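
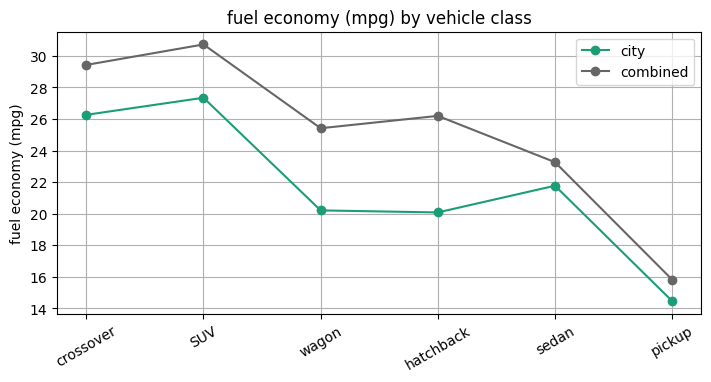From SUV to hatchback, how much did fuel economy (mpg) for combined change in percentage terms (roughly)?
SUV ≈ 30, hatchback ≈ 26; (26 − 30) / 30 ≈ -13.3%.

≈ -13.3%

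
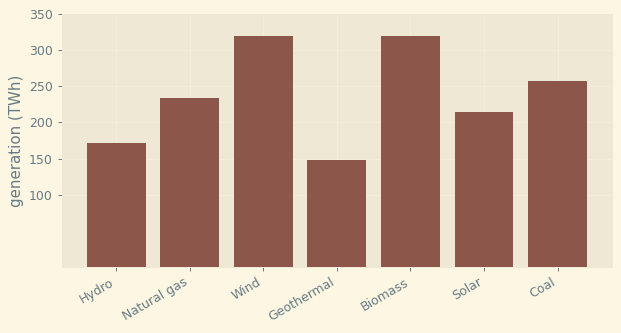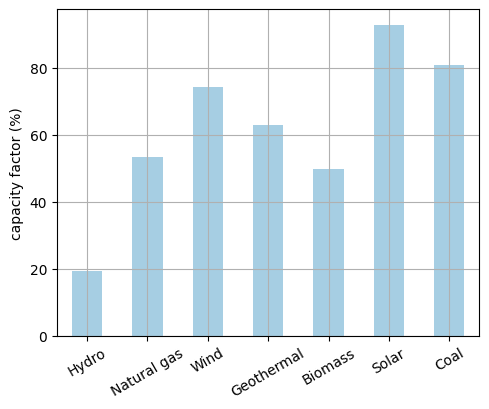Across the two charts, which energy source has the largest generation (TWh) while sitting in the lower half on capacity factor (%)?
Chart 2 median capacity factor (%) ≈ 60; below-median energy sources: Hydro, Natural gas, Biomass. Among those, Biomass has the highest generation (TWh) (≈ 300).

Biomass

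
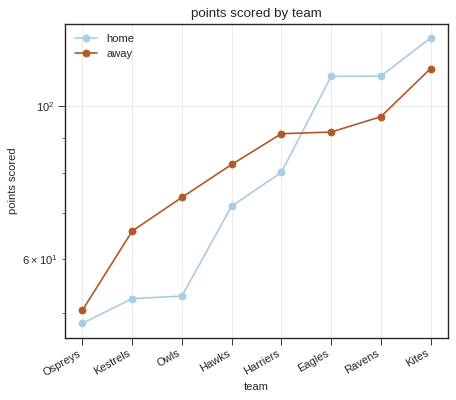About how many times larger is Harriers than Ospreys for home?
≈ 1.6×

Harriers ≈ 80, Ospreys ≈ 50; 80/50 ≈ 1.6.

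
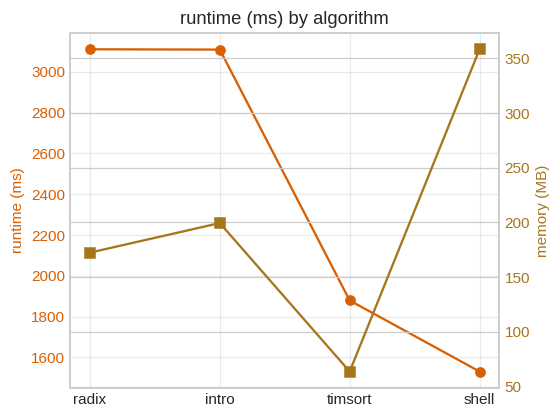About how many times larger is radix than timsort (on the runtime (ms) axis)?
radix ≈ 3200, timsort ≈ 1800; 3200/1800 ≈ 1.78.

≈ 1.78×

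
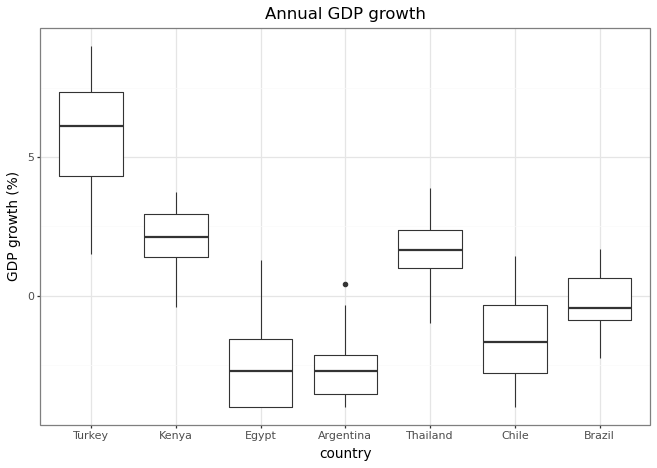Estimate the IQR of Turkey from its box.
≈ 3

Q3 ≈ 7, Q1 ≈ 4; IQR ≈ 3.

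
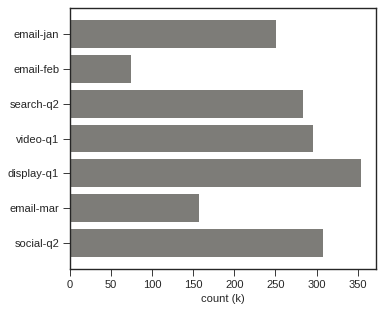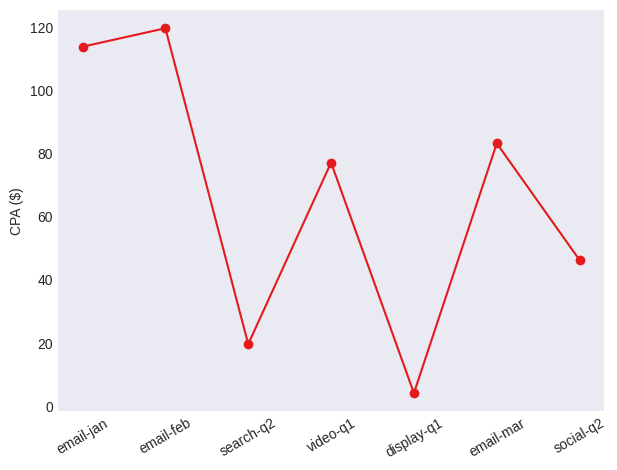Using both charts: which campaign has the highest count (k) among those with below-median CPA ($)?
display-q1

Chart 2 median CPA ($) ≈ 80; below-median campaigns: search-q2, display-q1, social-q2. Among those, display-q1 has the highest count (k) (≈ 350).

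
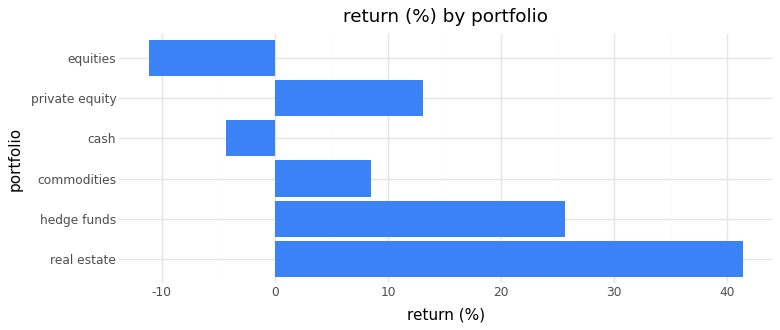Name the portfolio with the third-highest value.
private equity

Top 4: real estate ≈ 40, hedge funds ≈ 25, private equity ≈ 15, commodities ≈ 10.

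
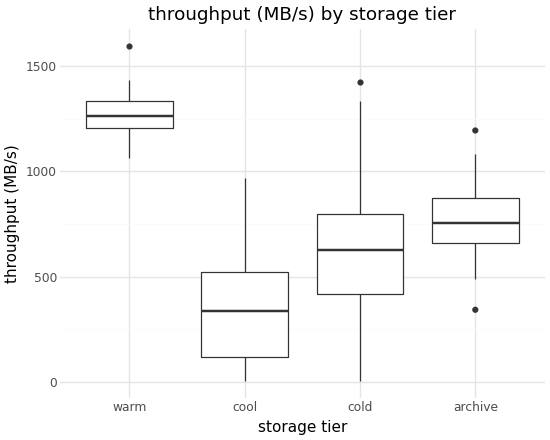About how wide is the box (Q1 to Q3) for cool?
≈ 400

Q3 ≈ 500, Q1 ≈ 100; IQR ≈ 400.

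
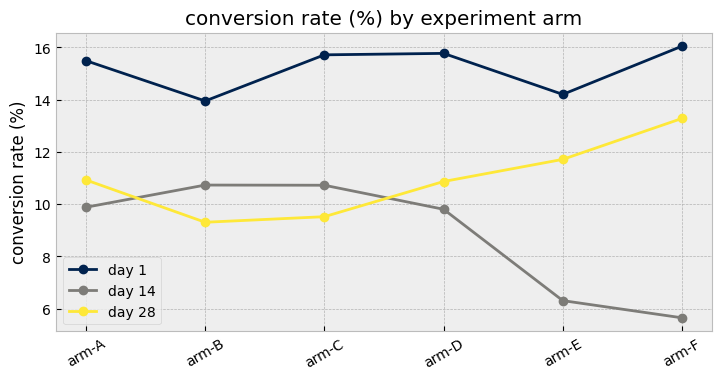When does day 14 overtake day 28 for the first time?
arm-A: day 14 ≈ 10 vs day 28 ≈ 11 (not yet); arm-B: day 14 ≈ 11 vs day 28 ≈ 9 (first crossover).

arm-B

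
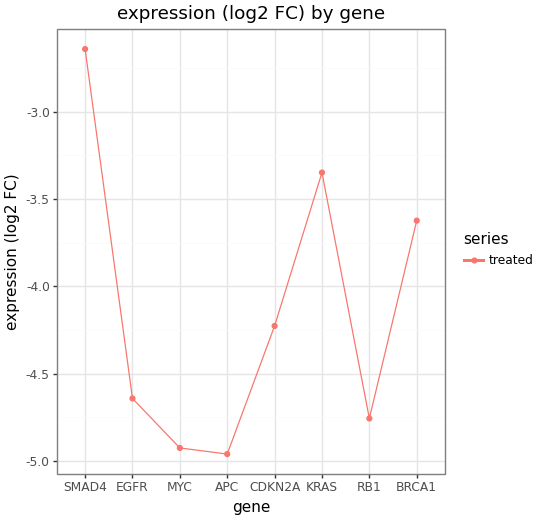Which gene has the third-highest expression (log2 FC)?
Top 4: SMAD4 ≈ -2.6, KRAS ≈ -3.4, BRCA1 ≈ -3.6, CDKN2A ≈ -4.2.

BRCA1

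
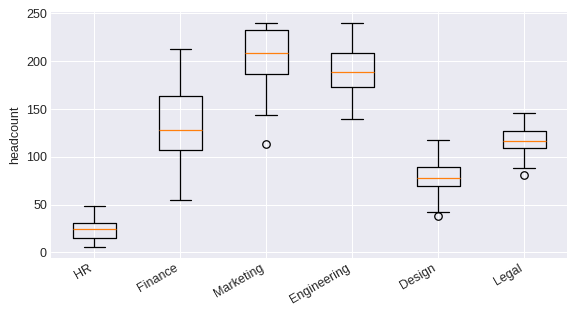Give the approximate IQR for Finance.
Q3 ≈ 160, Q1 ≈ 100; IQR ≈ 60.

≈ 60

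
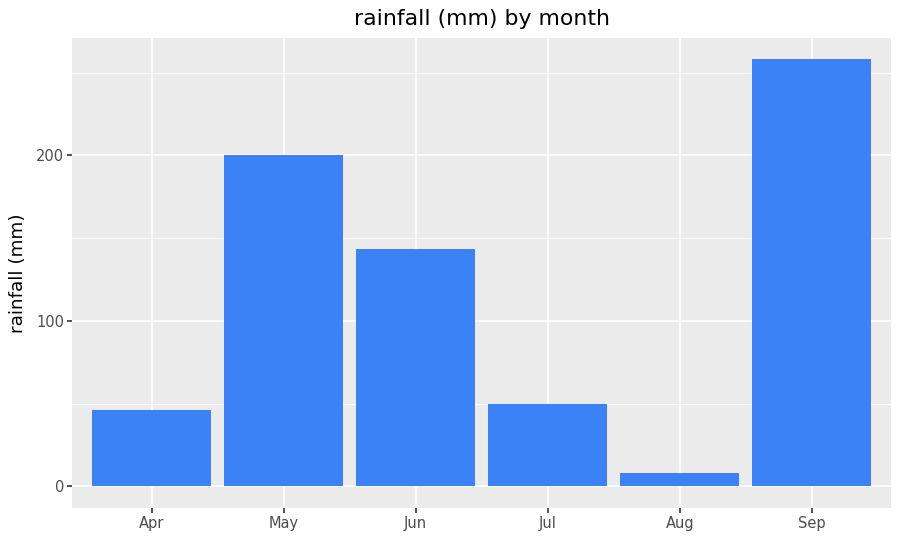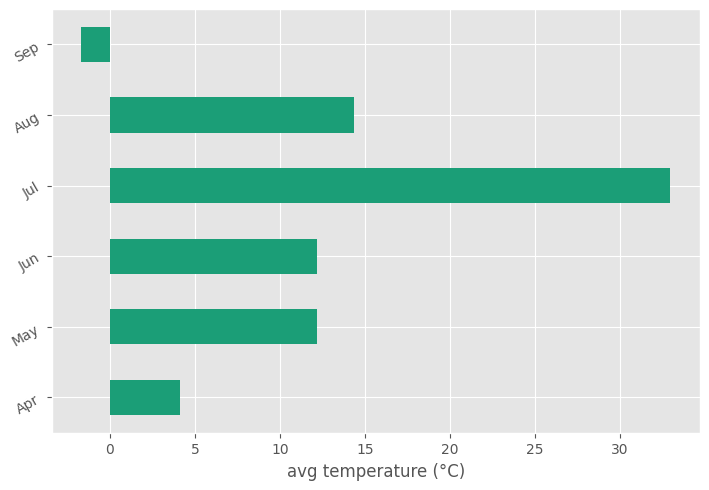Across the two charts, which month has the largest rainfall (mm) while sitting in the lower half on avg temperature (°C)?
Sep

Chart 2 median avg temperature (°C) ≈ 10; below-median months: Apr, May, Sep. Among those, Sep has the highest rainfall (mm) (≈ 250).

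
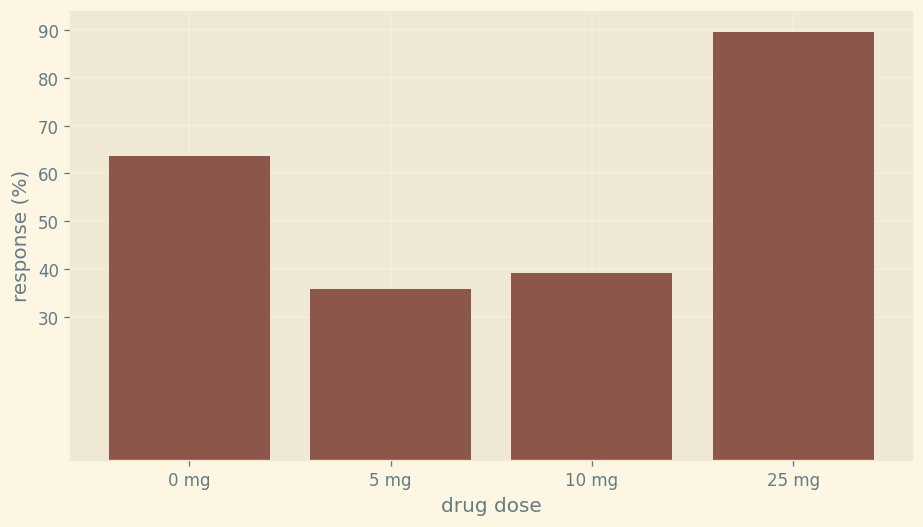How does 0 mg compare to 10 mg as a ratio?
≈ 1.5×

0 mg ≈ 60, 10 mg ≈ 40; 60/40 ≈ 1.5.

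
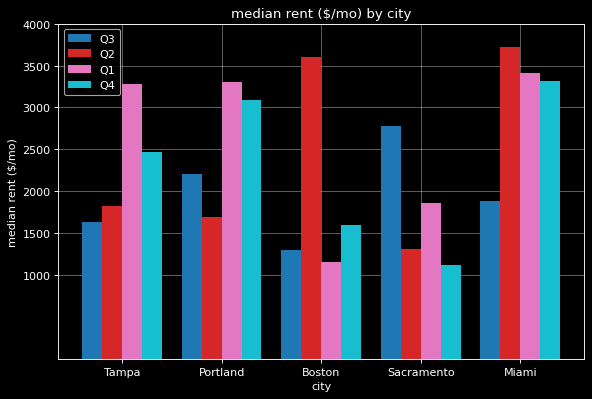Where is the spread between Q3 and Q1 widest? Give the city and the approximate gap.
Tampa: Q3 ≈ 1500, Q1 ≈ 3500 → gap ≈ 2000. Next-largest (Miami) is only ≈ 1500.

Tampa, ≈ 2000 $/mo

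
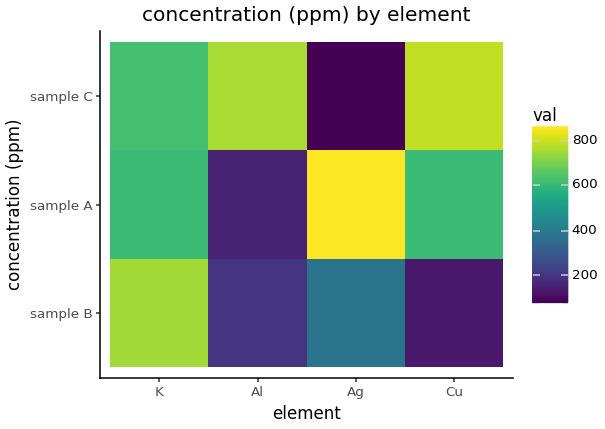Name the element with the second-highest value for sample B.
Top 3 for sample B: K ≈ 800, Ag ≈ 400, Al ≈ 200.

Ag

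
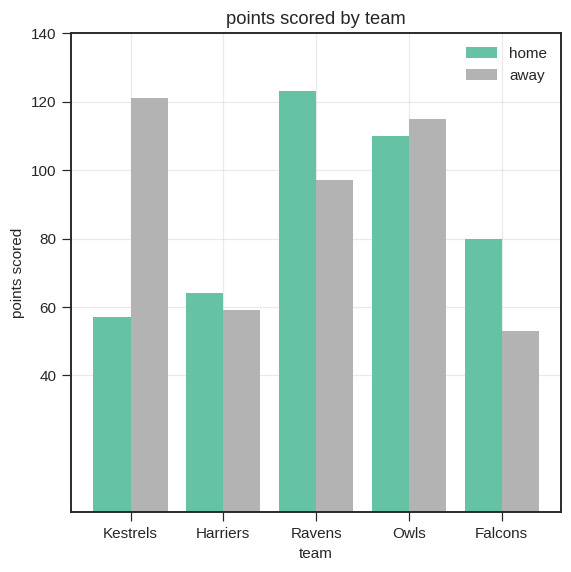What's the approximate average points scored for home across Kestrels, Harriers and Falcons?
(60 + 60 + 80) / 3 ≈ 67.

≈ 67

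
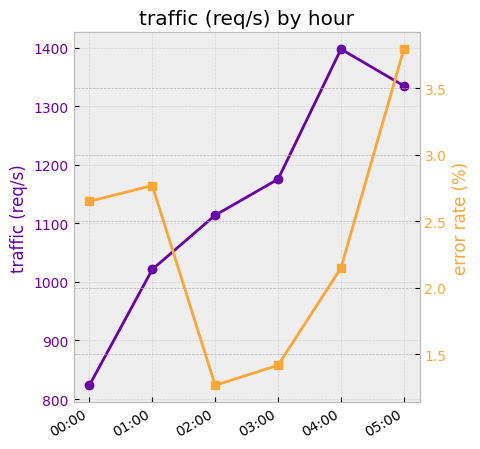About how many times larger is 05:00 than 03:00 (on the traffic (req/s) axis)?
≈ 1.12×

05:00 ≈ 1350, 03:00 ≈ 1200; 1350/1200 ≈ 1.12.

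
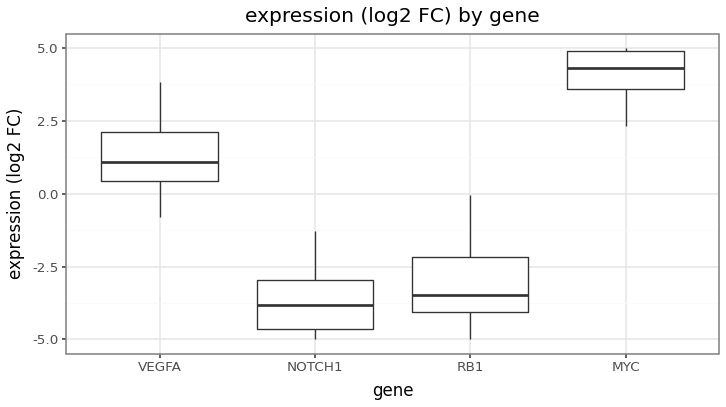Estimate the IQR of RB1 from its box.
≈ 2

Q3 ≈ -2, Q1 ≈ -4; IQR ≈ 2.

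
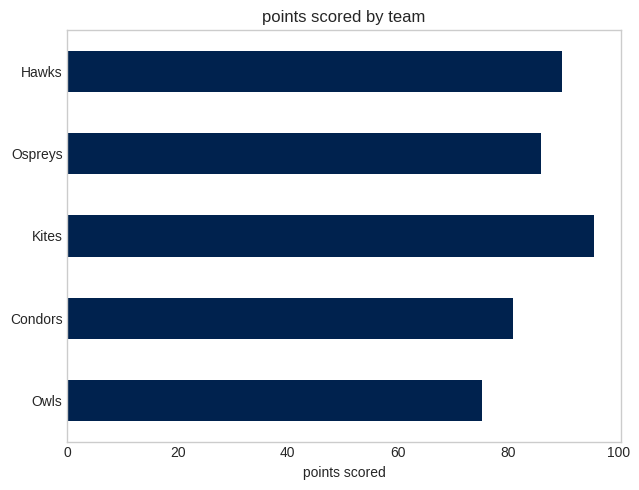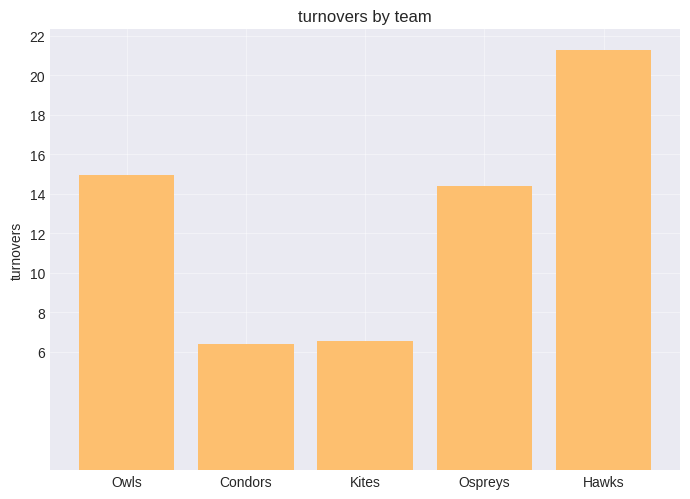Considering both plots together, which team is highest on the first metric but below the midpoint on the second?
Chart 2 median turnovers ≈ 14; below-median teams: Condors, Kites. Among those, Kites has the highest points scored (≈ 100).

Kites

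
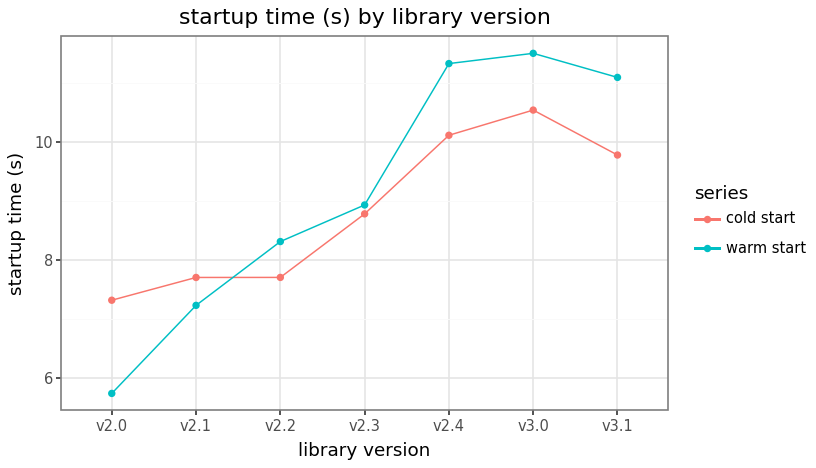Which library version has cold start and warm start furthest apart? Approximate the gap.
v2.0: cold start ≈ 7.5, warm start ≈ 5.5 → gap ≈ 2.0. Next-largest (v3.1) is only ≈ 1.0.

v2.0, ≈ 2.0 s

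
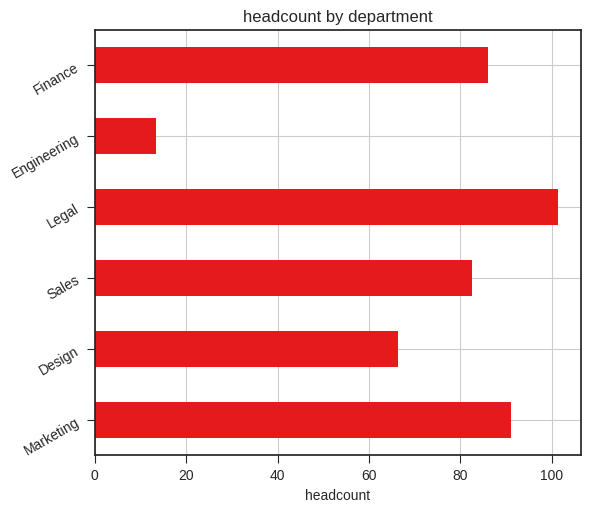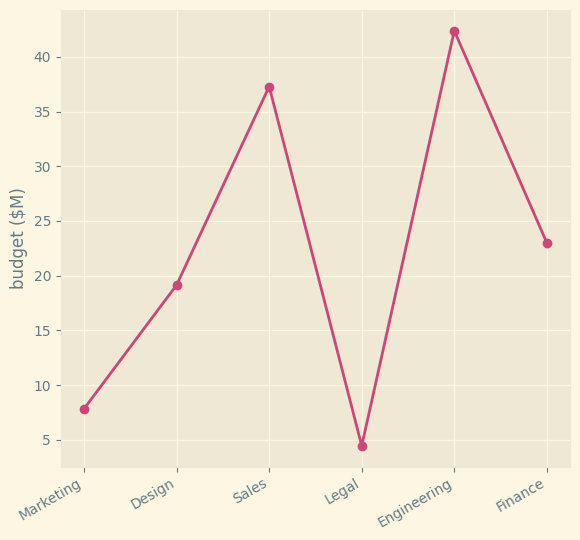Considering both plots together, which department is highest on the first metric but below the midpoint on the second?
Chart 2 median budget ($M) ≈ 20; below-median departments: Marketing, Design, Legal. Among those, Legal has the highest headcount (≈ 100).

Legal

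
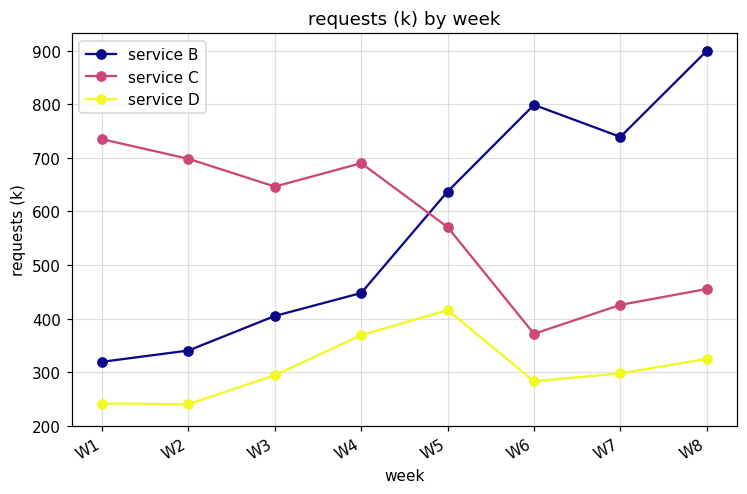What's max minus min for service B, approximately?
Max W8 ≈ 900, min W1 ≈ 300; range ≈ 600.

≈ 600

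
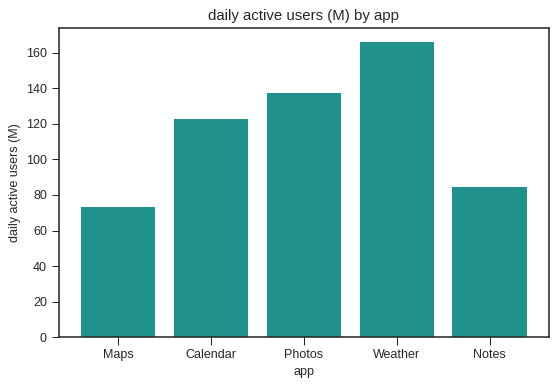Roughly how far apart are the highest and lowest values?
≈ 80

Max Weather ≈ 160, min Maps ≈ 80; range ≈ 80.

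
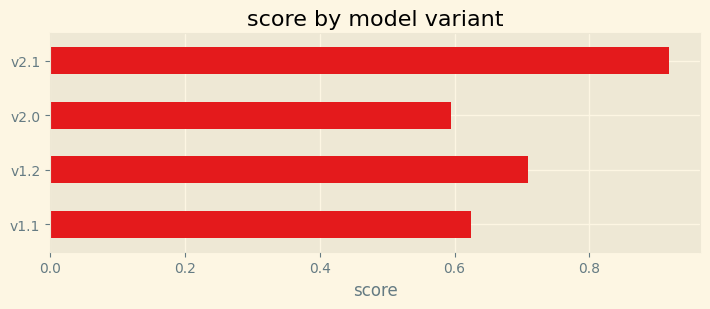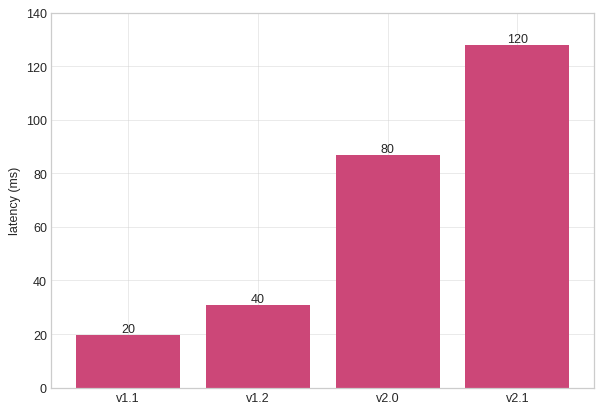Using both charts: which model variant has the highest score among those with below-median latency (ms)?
v1.2

Chart 2 median latency (ms) ≈ 60; below-median model variants: v1.1, v1.2. Among those, v1.2 has the highest score (≈ 0.7).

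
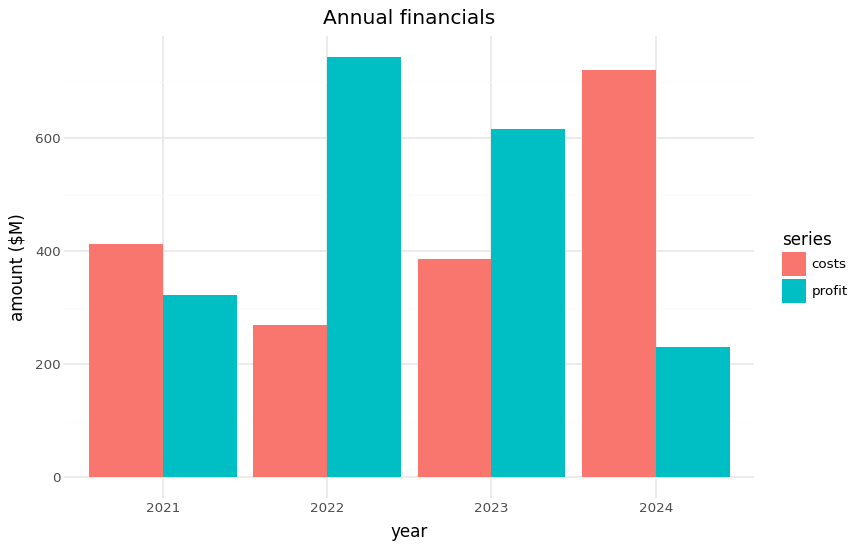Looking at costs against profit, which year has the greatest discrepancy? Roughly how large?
2024: costs ≈ 700, profit ≈ 200 → gap ≈ 500. Next-largest (2022) is only ≈ 400.

2024, ≈ 500 $M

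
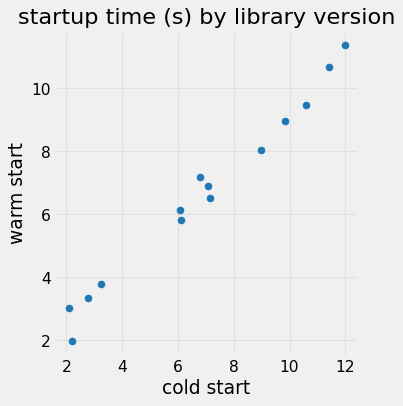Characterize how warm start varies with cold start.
positive, strong

Points are positively correlated; strong (|r| ≈ 1.0).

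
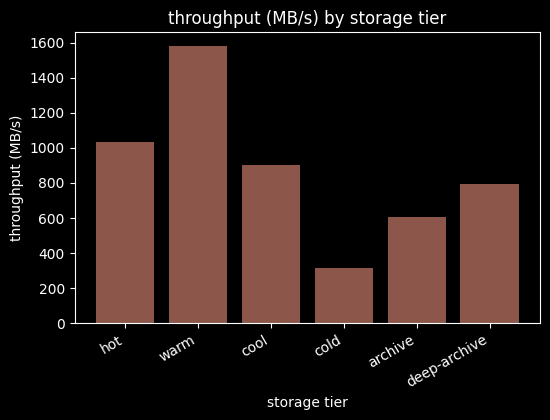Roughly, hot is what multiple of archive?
hot ≈ 1000, archive ≈ 600; 1000/600 ≈ 1.67.

≈ 1.67×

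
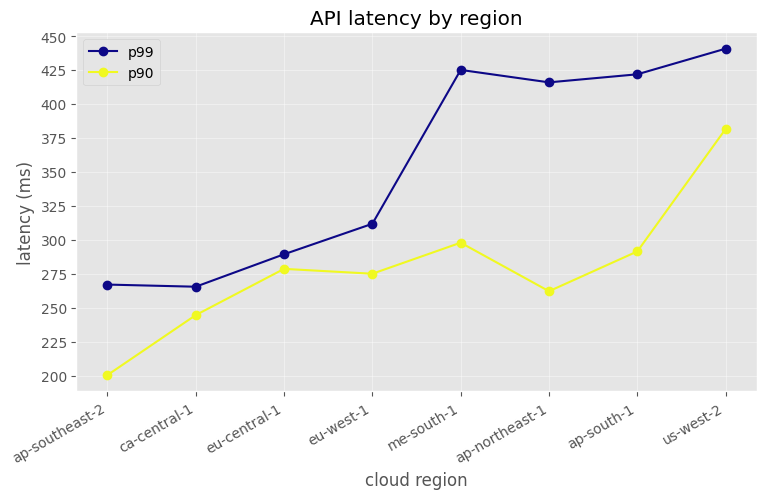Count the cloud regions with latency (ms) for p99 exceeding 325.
Above 325: me-south-1, ap-northeast-1, ap-south-1, us-west-2.

4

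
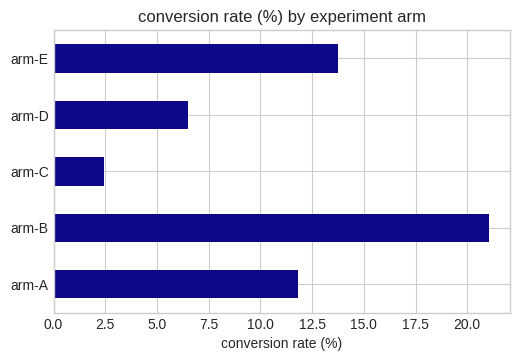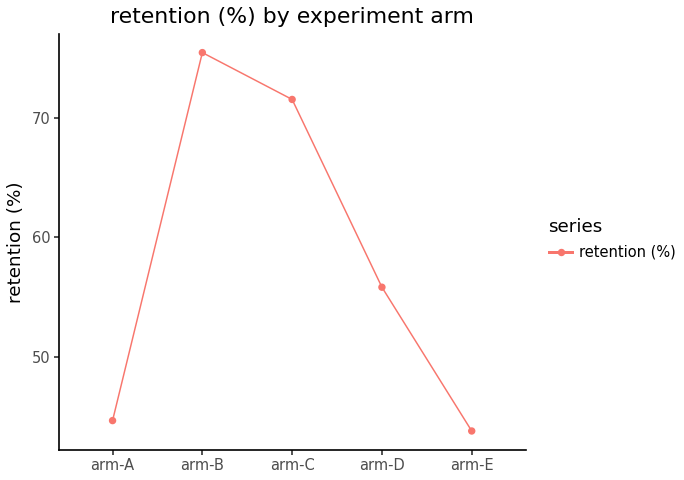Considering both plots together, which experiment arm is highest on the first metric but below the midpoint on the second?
Chart 2 median retention (%) ≈ 60; below-median experiment arms: arm-A, arm-E. Among those, arm-E has the highest conversion rate (%) (≈ 14).

arm-E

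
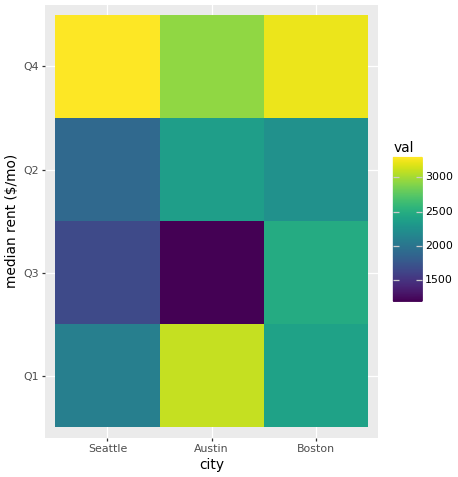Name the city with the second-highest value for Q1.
Top 3 for Q1: Austin ≈ 3200, Boston ≈ 2400, Seattle ≈ 2000.

Boston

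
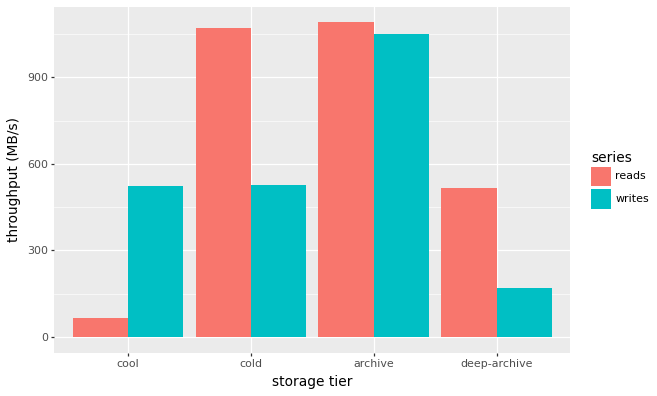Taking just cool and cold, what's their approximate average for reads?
(100 + 1100) / 2 ≈ 600.

≈ 600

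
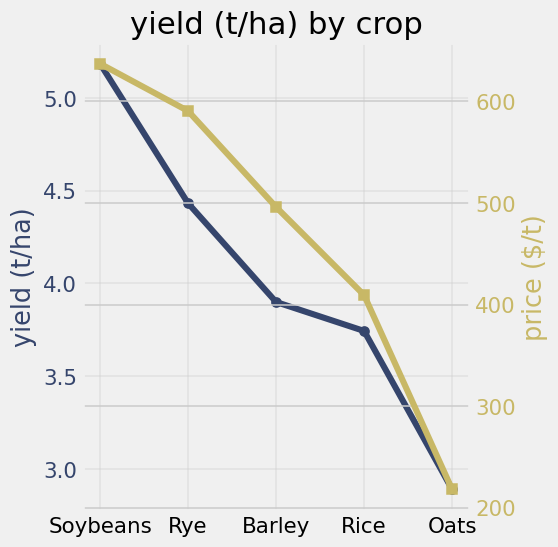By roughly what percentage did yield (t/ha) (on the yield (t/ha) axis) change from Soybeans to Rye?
≈ -15.4%

Soybeans ≈ 5.2, Rye ≈ 4.4; (4.4 − 5.2) / 5.2 ≈ -15.4%.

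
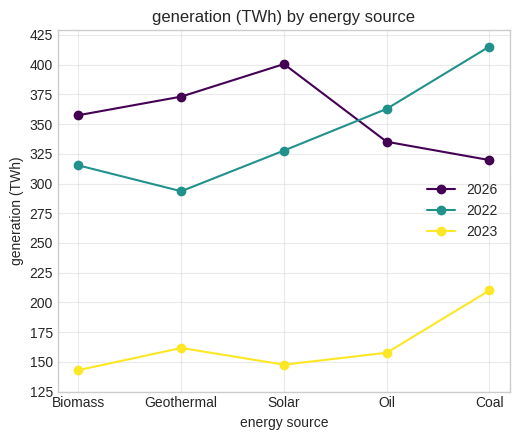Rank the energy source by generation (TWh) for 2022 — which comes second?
Oil

Top 3 for 2022: Coal ≈ 425, Oil ≈ 375, Solar ≈ 325.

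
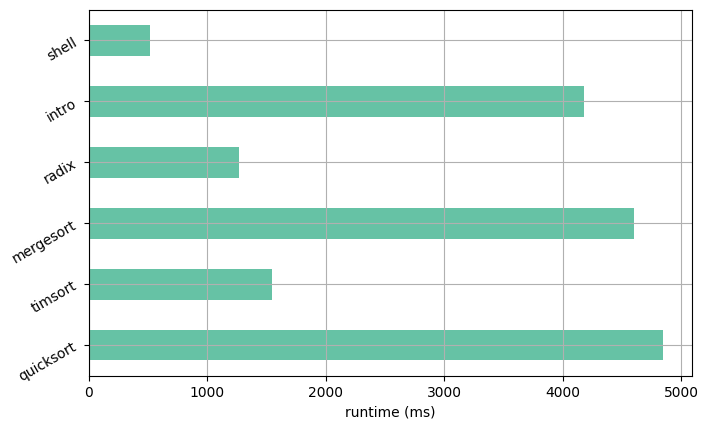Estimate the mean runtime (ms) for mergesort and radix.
(4500 + 1500) / 2 ≈ 3000.

≈ 3000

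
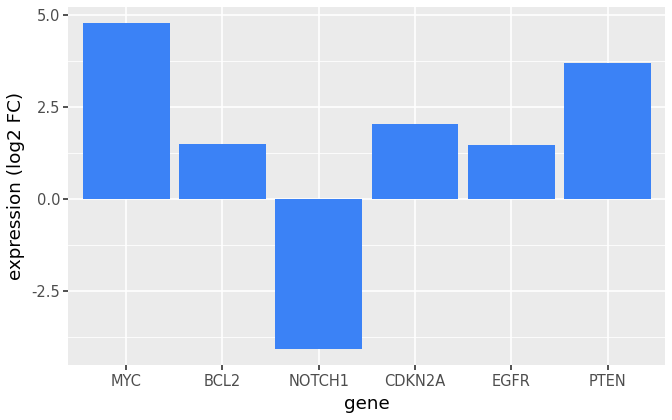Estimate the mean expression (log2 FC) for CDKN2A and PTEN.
≈ 3

(2 + 4) / 2 ≈ 3.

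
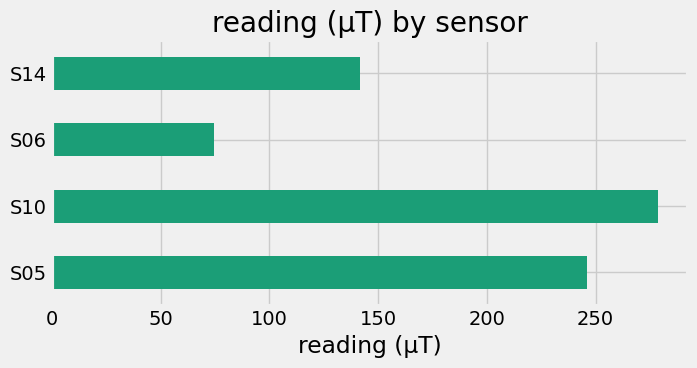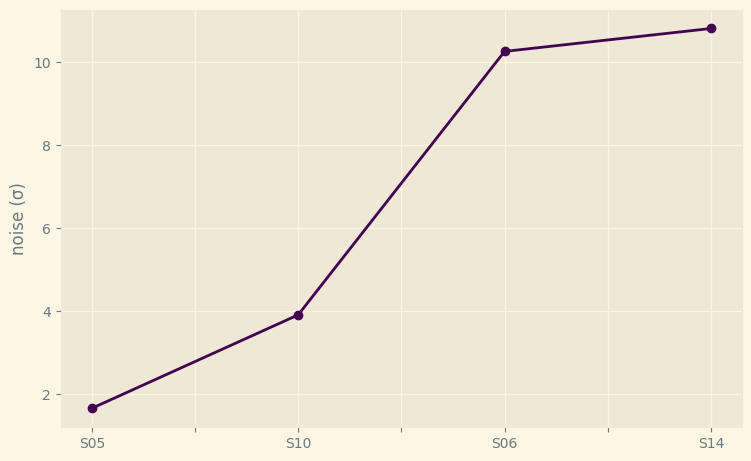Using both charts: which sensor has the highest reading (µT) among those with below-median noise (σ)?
Chart 2 median noise (σ) ≈ 7; below-median sensors: S05, S10. Among those, S10 has the highest reading (µT) (≈ 300).

S10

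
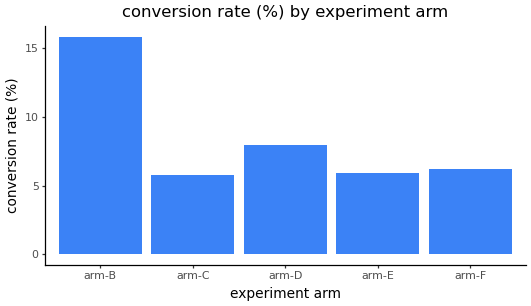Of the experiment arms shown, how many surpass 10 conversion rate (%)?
1

Above 10: arm-B.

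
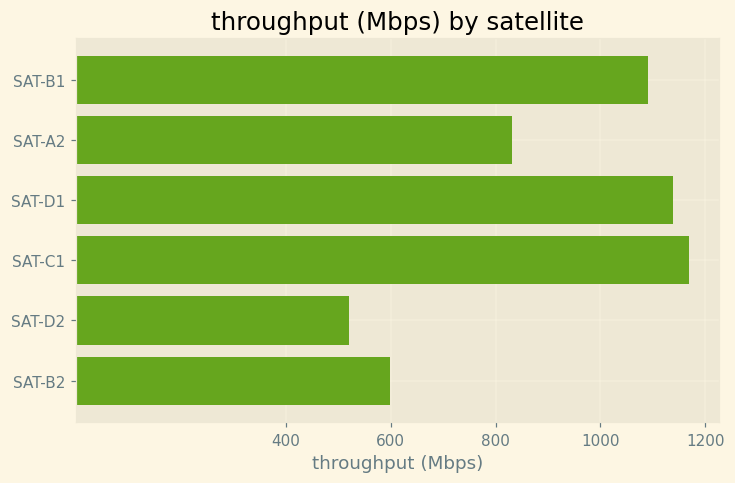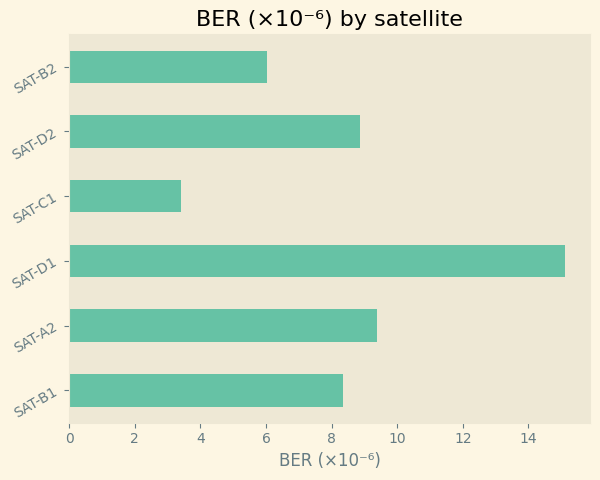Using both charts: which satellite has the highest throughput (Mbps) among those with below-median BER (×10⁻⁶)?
Chart 2 median BER (×10⁻⁶) ≈ 8; below-median satellites: SAT-B1, SAT-C1, SAT-B2. Among those, SAT-C1 has the highest throughput (Mbps) (≈ 1200).

SAT-C1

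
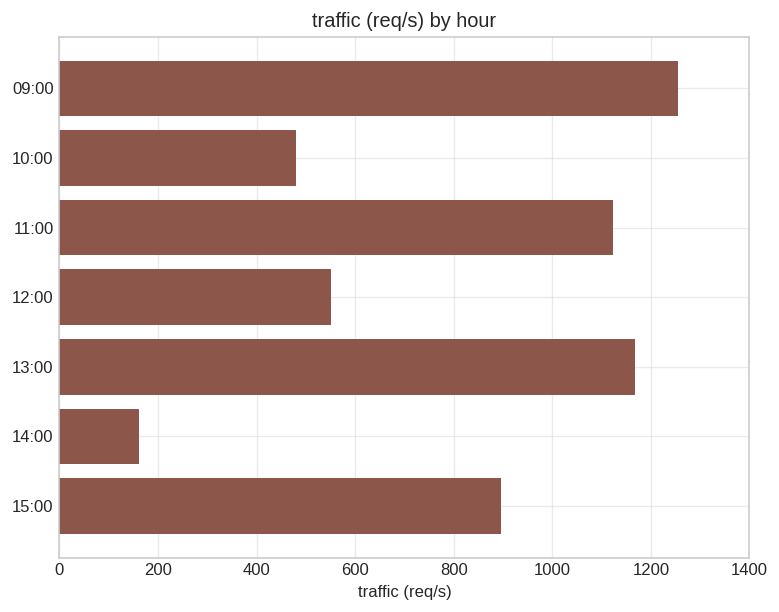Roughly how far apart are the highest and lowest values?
≈ 1000

Max 09:00 ≈ 1200, min 14:00 ≈ 200; range ≈ 1000.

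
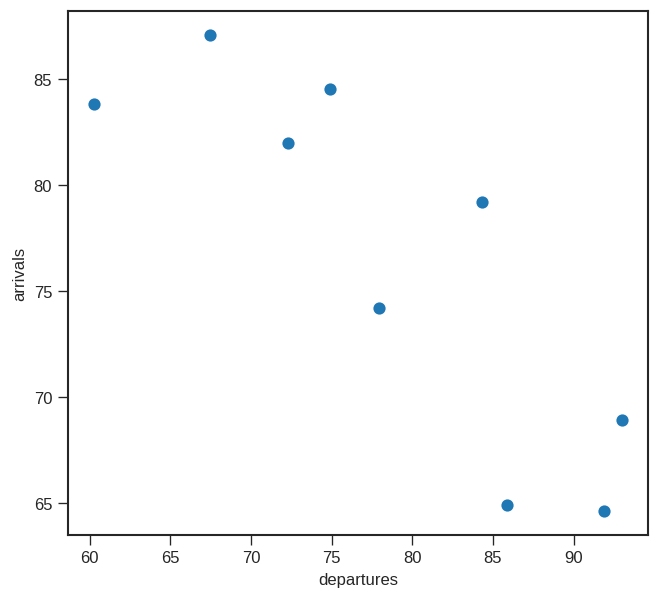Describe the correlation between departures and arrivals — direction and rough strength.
Points are negatively correlated; strong (|r| ≈ 0.8).

negative, strong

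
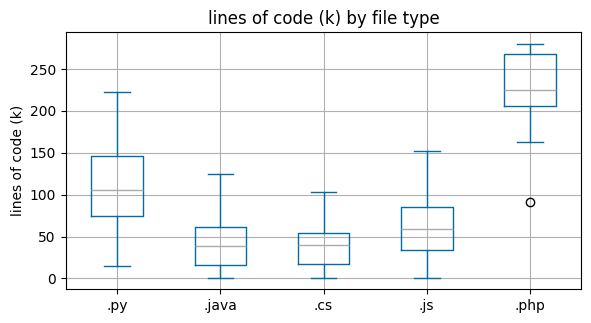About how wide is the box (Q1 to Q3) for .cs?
Q3 ≈ 60, Q1 ≈ 20; IQR ≈ 40.

≈ 40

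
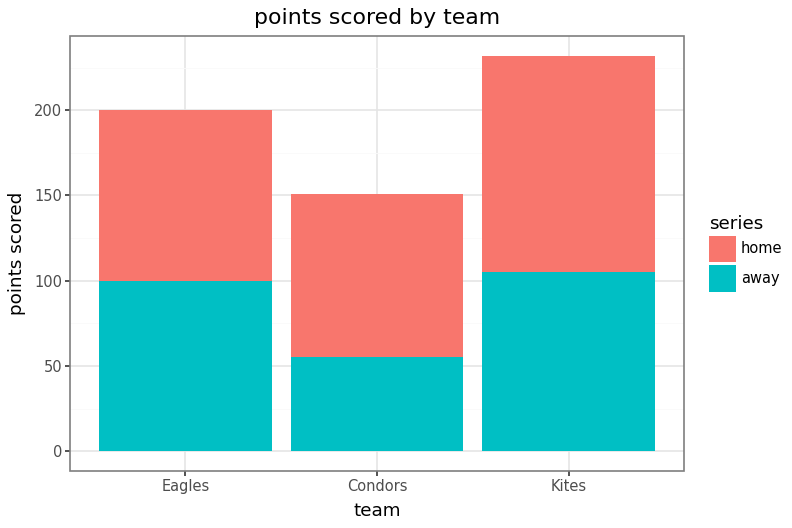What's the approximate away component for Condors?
≈ 60

away top ≈ 60, bottom ≈ 0; segment ≈ 60.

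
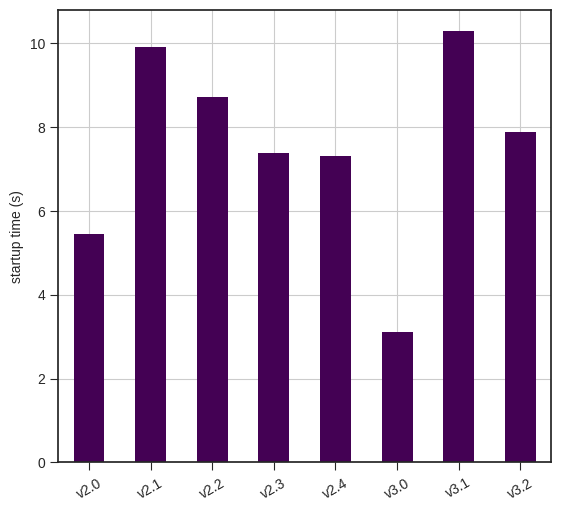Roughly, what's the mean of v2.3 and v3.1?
≈ 8

(7 + 10) / 2 ≈ 8.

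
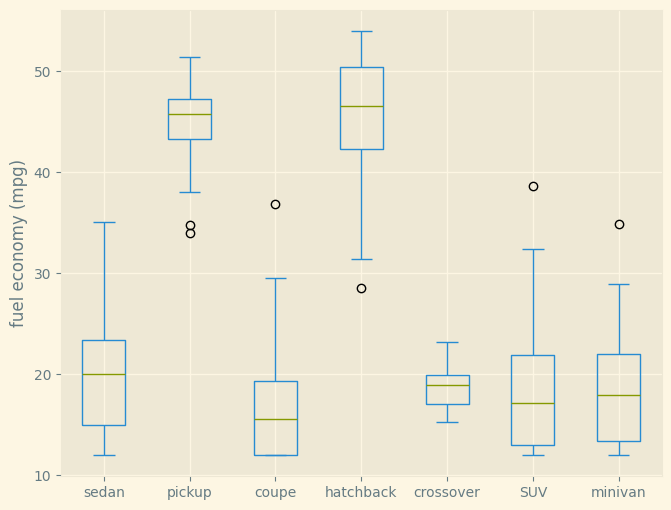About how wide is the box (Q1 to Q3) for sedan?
Q3 ≈ 25, Q1 ≈ 15; IQR ≈ 10.

≈ 10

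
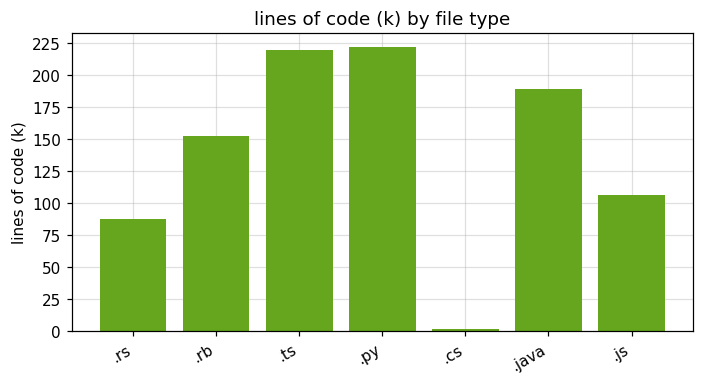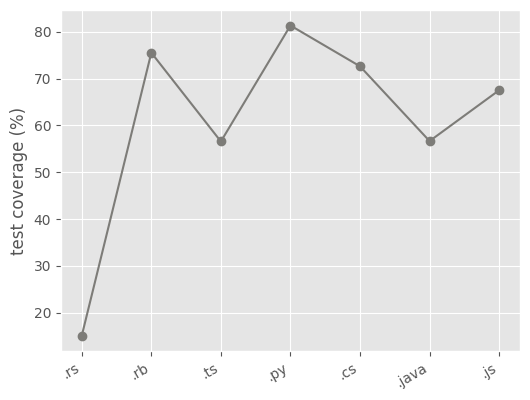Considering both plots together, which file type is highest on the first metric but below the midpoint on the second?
Chart 2 median test coverage (%) ≈ 70; below-median file types: .rs, .ts, .java. Among those, .ts has the highest lines of code (k) (≈ 225).

.ts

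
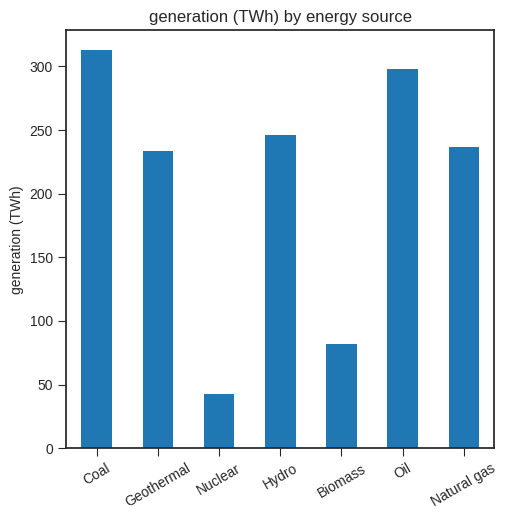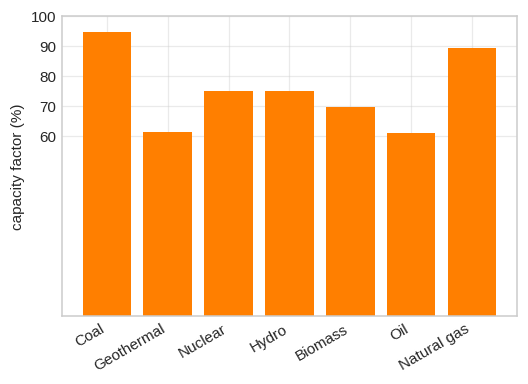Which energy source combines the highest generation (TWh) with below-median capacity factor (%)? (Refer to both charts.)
Chart 2 median capacity factor (%) ≈ 70; below-median energy sources: Geothermal, Biomass, Oil. Among those, Oil has the highest generation (TWh) (≈ 300).

Oil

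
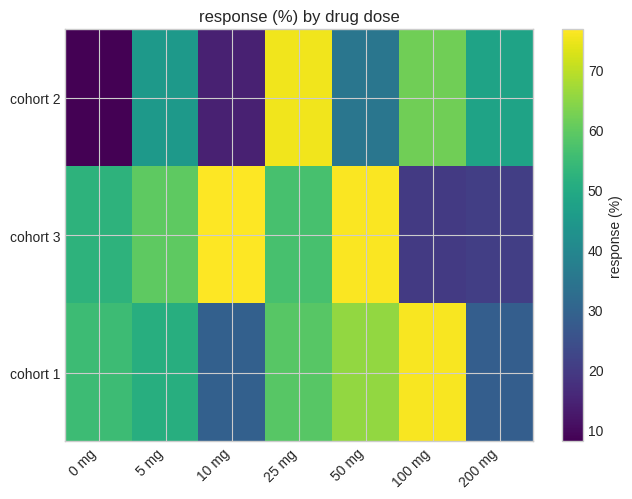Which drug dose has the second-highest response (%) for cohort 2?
Top 3 for cohort 2: 25 mg ≈ 80, 100 mg ≈ 60, 200 mg ≈ 50.

100 mg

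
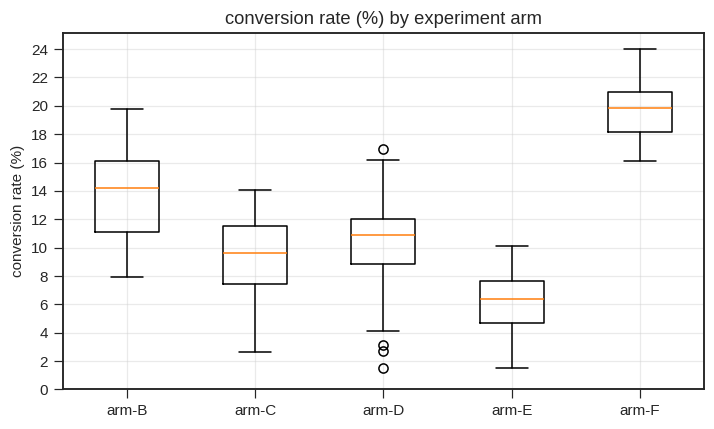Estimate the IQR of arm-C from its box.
≈ 4

Q3 ≈ 12, Q1 ≈ 8; IQR ≈ 4.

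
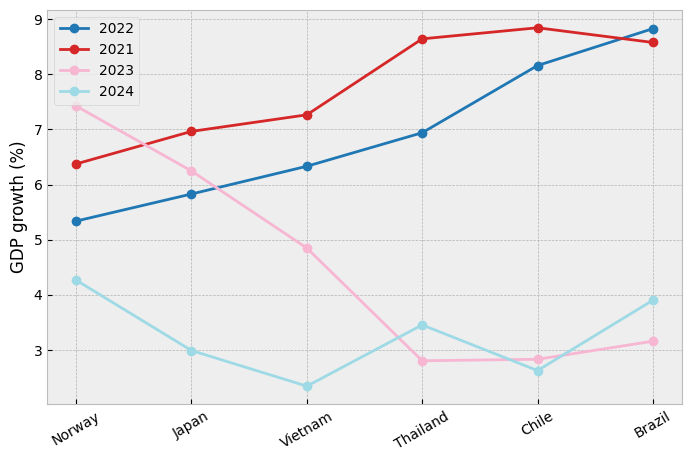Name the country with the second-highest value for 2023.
Top 3 for 2023: Norway ≈ 7, Japan ≈ 6, Vietnam ≈ 5.

Japan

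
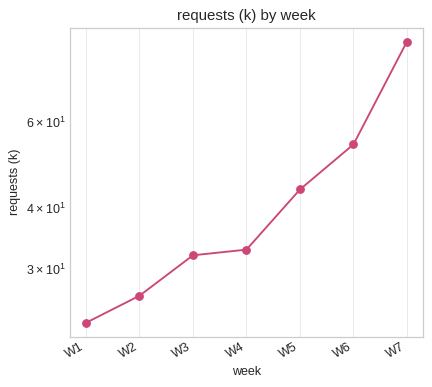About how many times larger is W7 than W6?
W7 ≈ 90, W6 ≈ 50; 90/50 ≈ 1.8.

≈ 1.8×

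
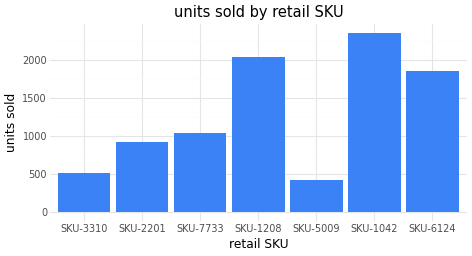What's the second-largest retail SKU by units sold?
SKU-1208

Top 3: SKU-1042 ≈ 2400, SKU-1208 ≈ 2000, SKU-6124 ≈ 1800.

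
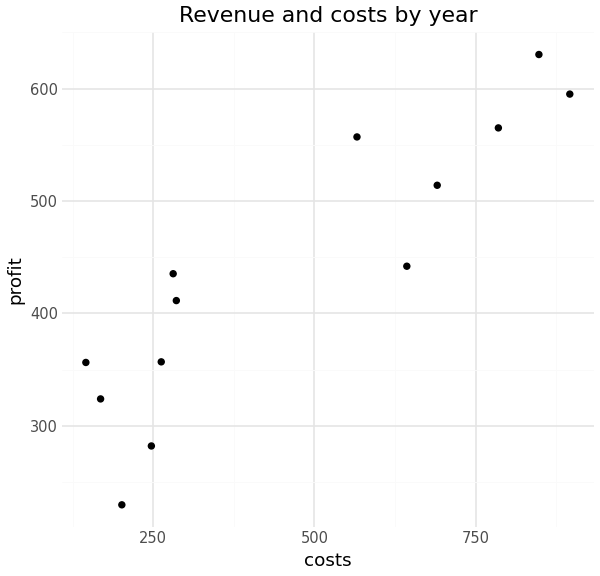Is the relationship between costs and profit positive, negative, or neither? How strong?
positive, strong

Points are positively correlated; strong (|r| ≈ 0.9).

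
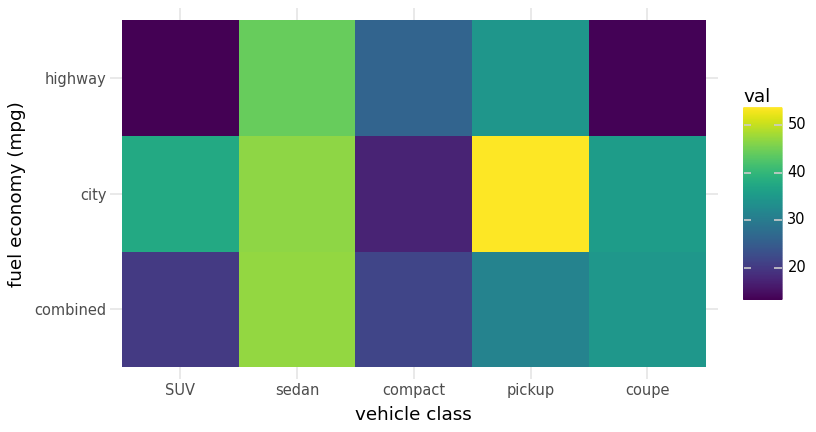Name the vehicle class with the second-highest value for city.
sedan

Top 3 for city: pickup ≈ 55, sedan ≈ 45, SUV ≈ 40.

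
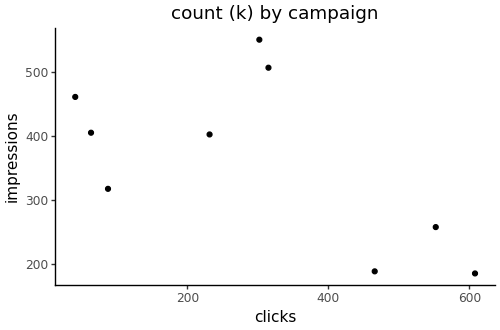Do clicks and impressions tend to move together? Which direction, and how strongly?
Points are negatively correlated; moderate (|r| ≈ 0.6).

negative, moderate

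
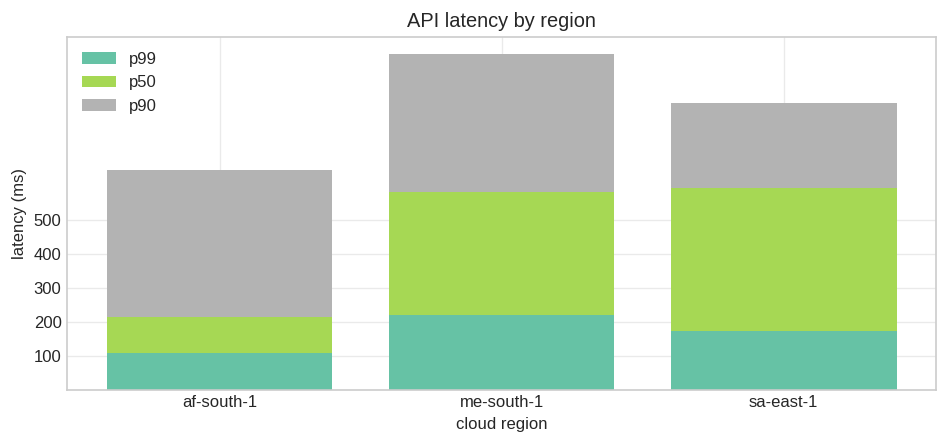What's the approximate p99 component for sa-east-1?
≈ 200

p99 top ≈ 200, bottom ≈ 0; segment ≈ 200.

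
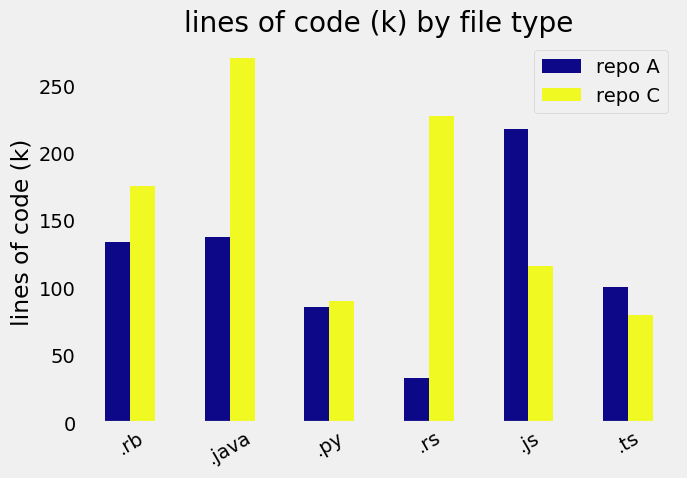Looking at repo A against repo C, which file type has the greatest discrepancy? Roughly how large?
.rs: repo A ≈ 25, repo C ≈ 225 → gap ≈ 200. Next-largest (.java) is only ≈ 125.

.rs, ≈ 200 k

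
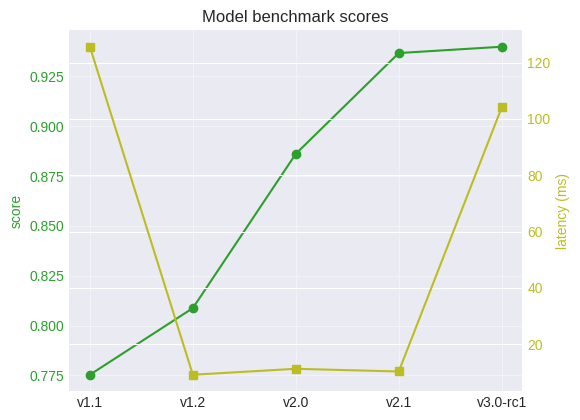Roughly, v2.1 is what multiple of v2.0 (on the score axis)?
v2.1 ≈ 0.94, v2.0 ≈ 0.88; 0.94/0.88 ≈ 1.07.

≈ 1.07×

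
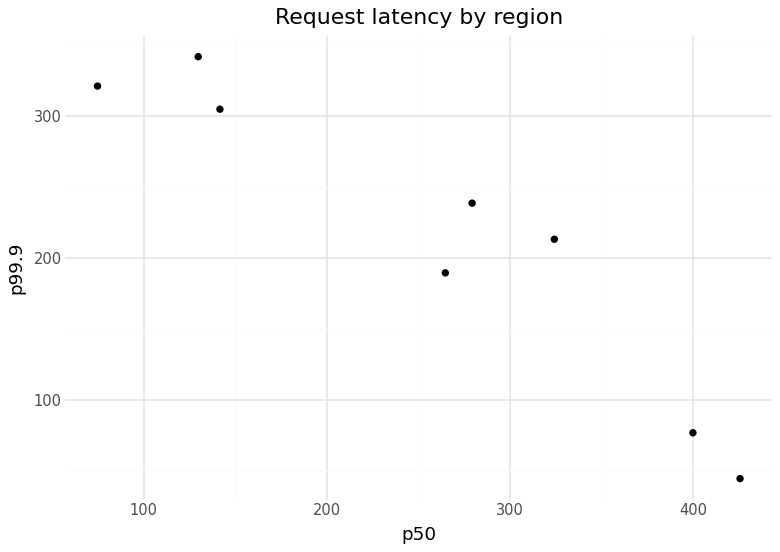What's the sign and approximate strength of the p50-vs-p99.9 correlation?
negative, strong

Points are negatively correlated; strong (|r| ≈ 0.9).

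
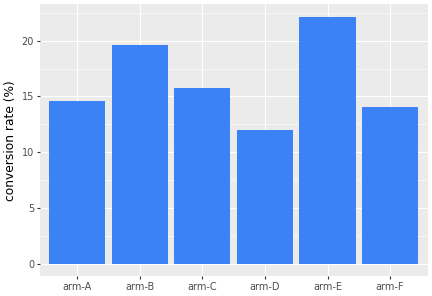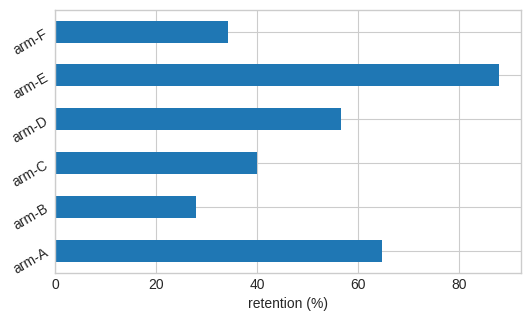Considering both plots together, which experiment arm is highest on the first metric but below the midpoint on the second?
arm-B

Chart 2 median retention (%) ≈ 50; below-median experiment arms: arm-B, arm-C, arm-F. Among those, arm-B has the highest conversion rate (%) (≈ 20).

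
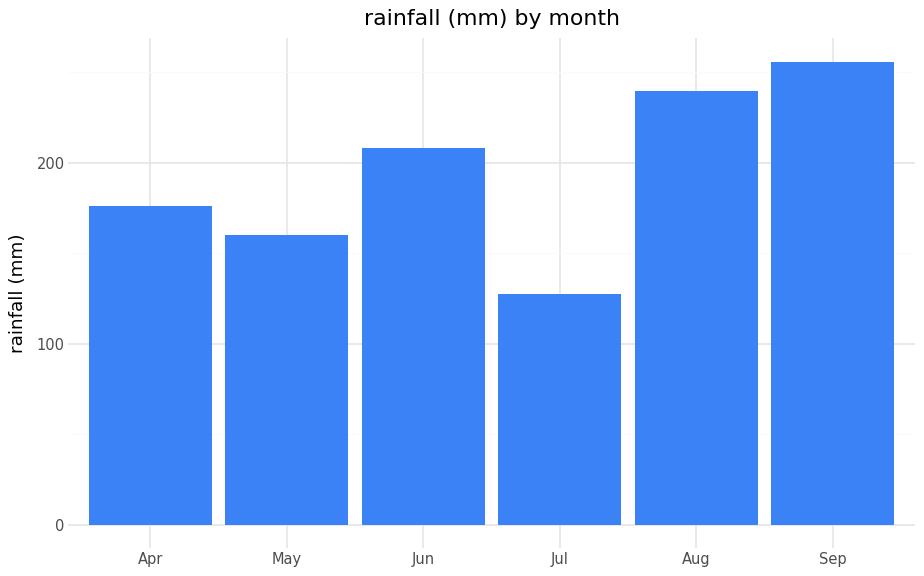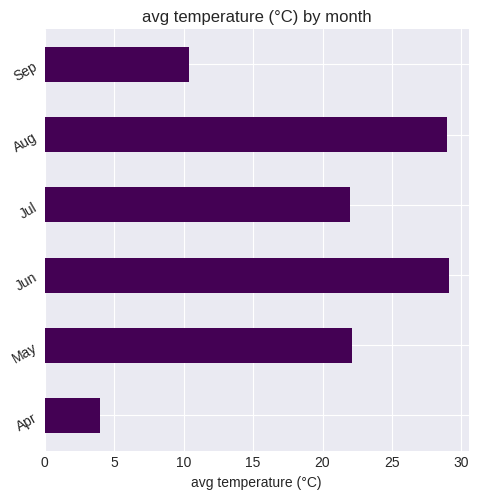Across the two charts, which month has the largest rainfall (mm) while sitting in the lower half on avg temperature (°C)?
Sep

Chart 2 median avg temperature (°C) ≈ 20; below-median months: Apr, Jul, Sep. Among those, Sep has the highest rainfall (mm) (≈ 250).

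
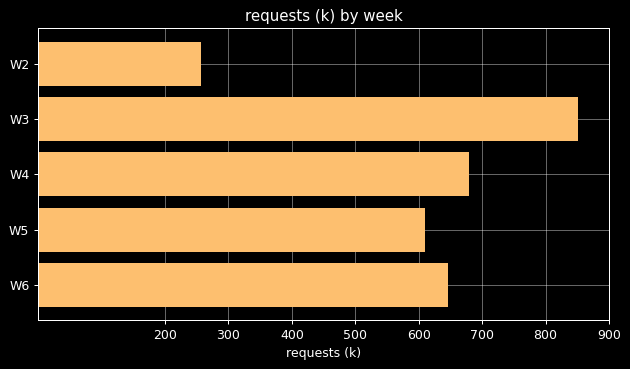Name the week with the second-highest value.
W4

Top 3: W3 ≈ 900, W4 ≈ 700, W6 ≈ 600.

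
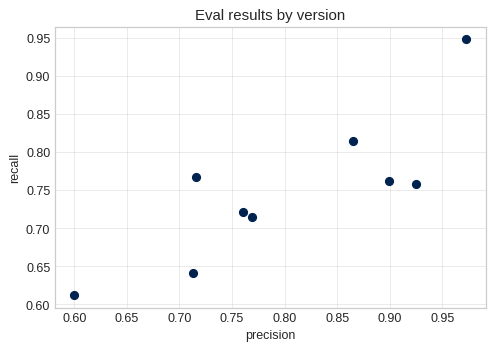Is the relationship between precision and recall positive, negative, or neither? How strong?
positive, strong

Points are positively correlated; strong (|r| ≈ 0.8).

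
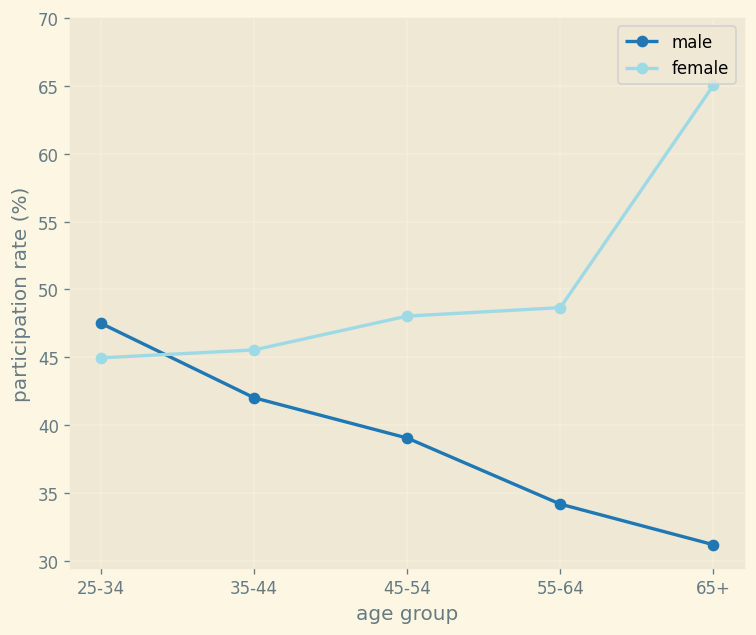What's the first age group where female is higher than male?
35-44

25-34: female ≈ 45 vs male ≈ 45 (not yet); 35-44: female ≈ 45 vs male ≈ 40 (first crossover).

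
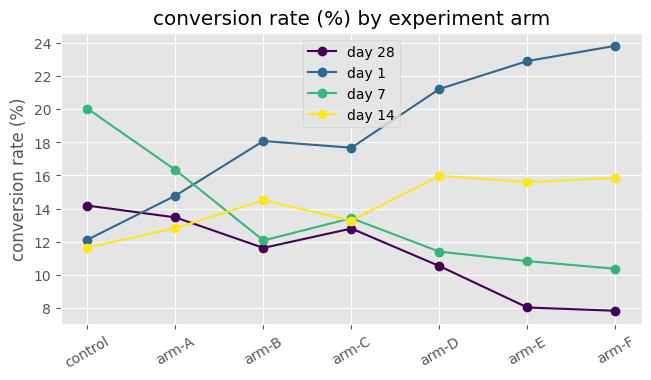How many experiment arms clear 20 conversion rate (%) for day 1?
3

Above 20: arm-D, arm-E, arm-F.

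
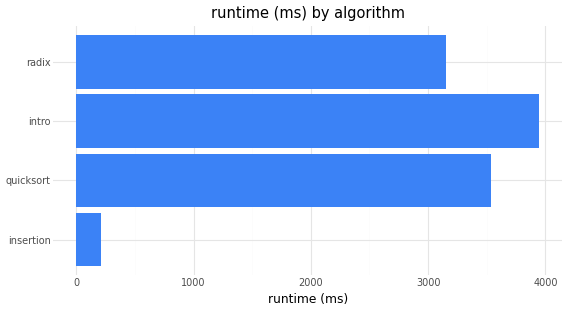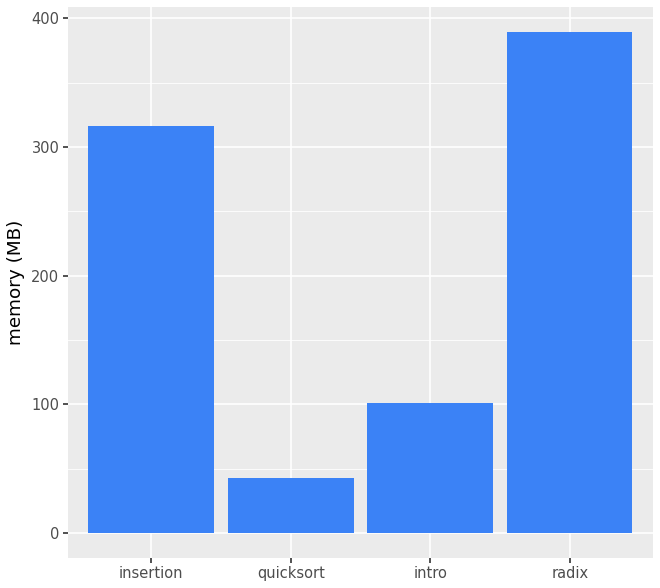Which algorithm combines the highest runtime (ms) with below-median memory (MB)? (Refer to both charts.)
intro

Chart 2 median memory (MB) ≈ 200; below-median algorithms: quicksort, intro. Among those, intro has the highest runtime (ms) (≈ 4000).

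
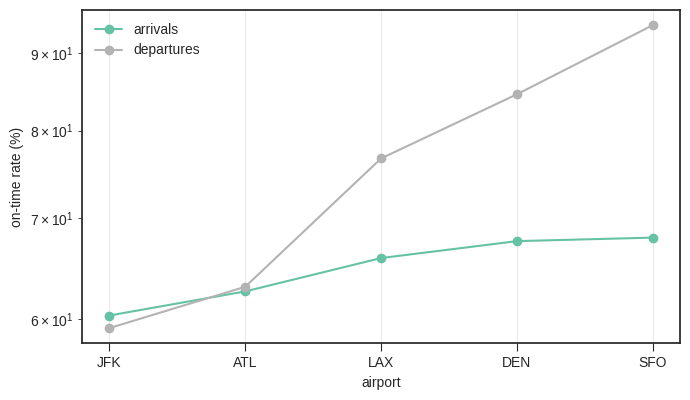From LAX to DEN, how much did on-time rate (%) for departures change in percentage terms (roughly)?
LAX ≈ 75, DEN ≈ 85; (85 − 75) / 75 ≈ +13.3%.

≈ +13.3%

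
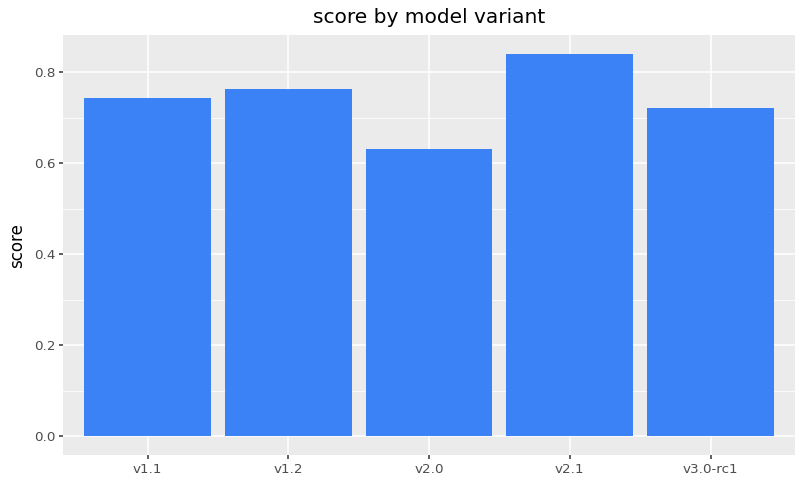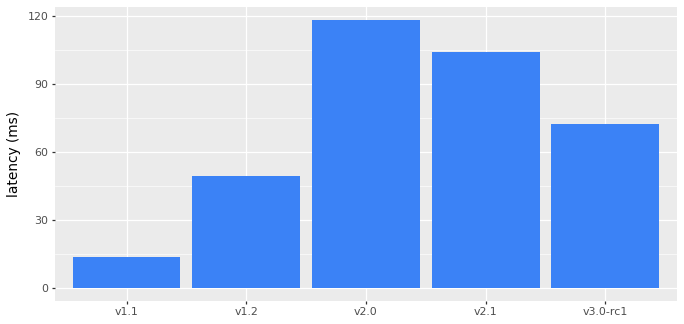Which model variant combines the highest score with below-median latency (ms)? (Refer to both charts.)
v1.2

Chart 2 median latency (ms) ≈ 80; below-median model variants: v1.1, v1.2. Among those, v1.2 has the highest score (≈ 0.8).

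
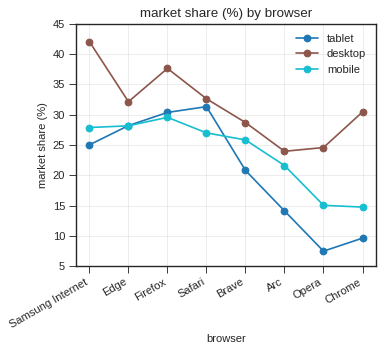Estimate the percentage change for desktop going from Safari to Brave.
Safari ≈ 35, Brave ≈ 30; (30 − 35) / 35 ≈ -14.3%.

≈ -14.3%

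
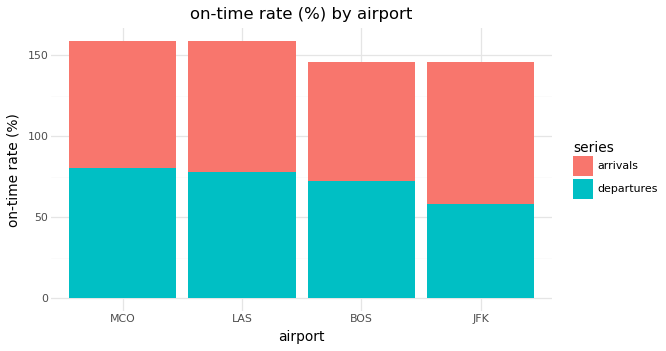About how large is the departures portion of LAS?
≈ 80

departures top ≈ 80, bottom ≈ 0; segment ≈ 80.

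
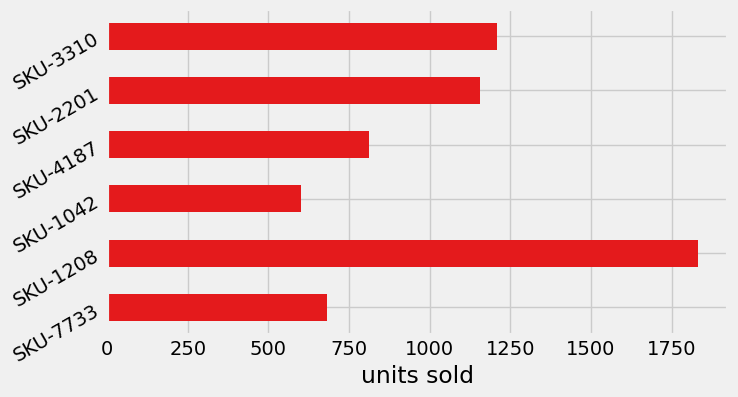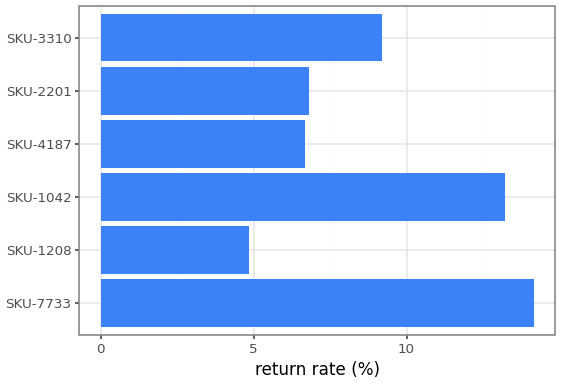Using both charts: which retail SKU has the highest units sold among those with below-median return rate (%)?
Chart 2 median return rate (%) ≈ 8; below-median retail SKUs: SKU-1208, SKU-4187, SKU-2201. Among those, SKU-1208 has the highest units sold (≈ 1800).

SKU-1208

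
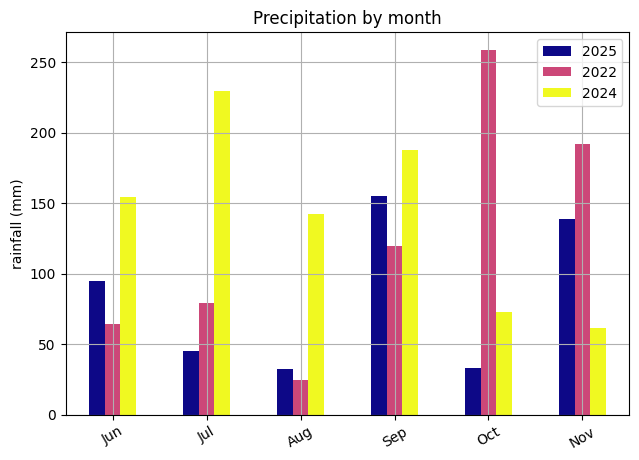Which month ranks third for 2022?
Sep

Top 4 for 2022: Oct ≈ 250, Nov ≈ 200, Sep ≈ 125, Jul ≈ 75.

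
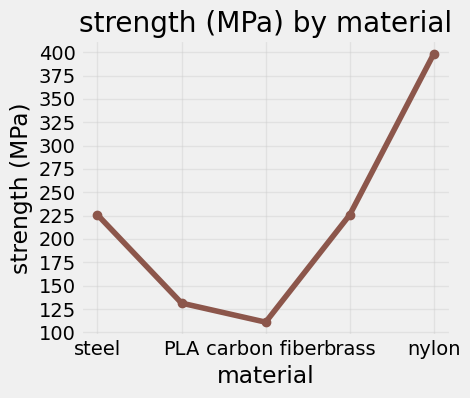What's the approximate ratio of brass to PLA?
brass ≈ 225, PLA ≈ 125; 225/125 ≈ 1.8.

≈ 1.8×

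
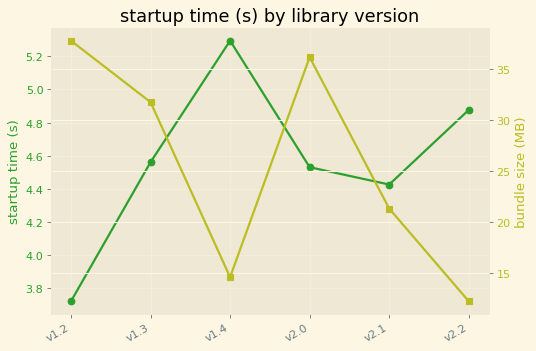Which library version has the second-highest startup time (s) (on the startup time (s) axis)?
v2.2

Top 3 (on the startup time (s) axis): v1.4 ≈ 5.2, v2.2 ≈ 4.8, v1.3 ≈ 4.6.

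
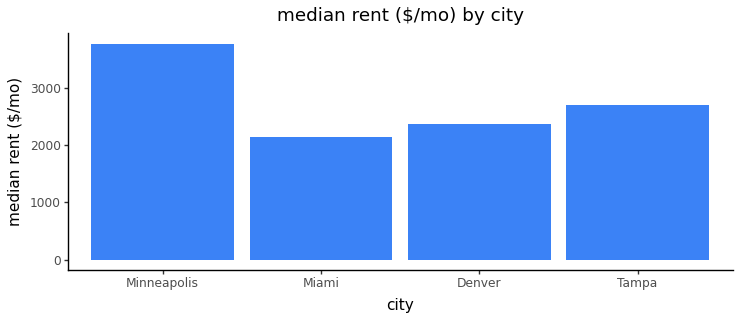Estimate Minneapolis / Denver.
Minneapolis ≈ 4000, Denver ≈ 2500; 4000/2500 ≈ 1.6.

≈ 1.6×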